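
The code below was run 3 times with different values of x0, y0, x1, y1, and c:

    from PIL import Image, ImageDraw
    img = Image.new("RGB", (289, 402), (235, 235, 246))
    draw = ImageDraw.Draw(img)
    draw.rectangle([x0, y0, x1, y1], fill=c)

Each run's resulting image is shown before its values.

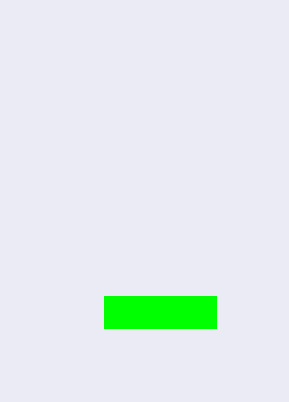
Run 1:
x0 = 104, y0 = 296, x1 = 216, y1 = 328, c = 'lime'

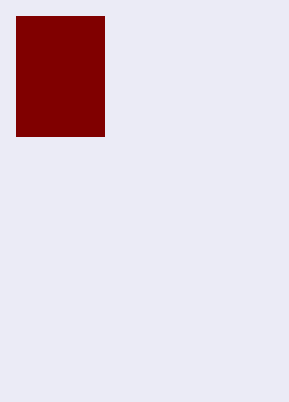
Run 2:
x0 = 16, y0 = 16, x1 = 104, y1 = 136, c = 'maroon'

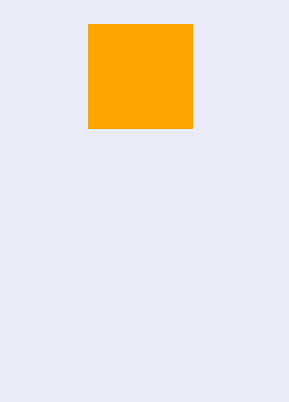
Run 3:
x0 = 88, y0 = 24, x1 = 192, y1 = 128, c = 'orange'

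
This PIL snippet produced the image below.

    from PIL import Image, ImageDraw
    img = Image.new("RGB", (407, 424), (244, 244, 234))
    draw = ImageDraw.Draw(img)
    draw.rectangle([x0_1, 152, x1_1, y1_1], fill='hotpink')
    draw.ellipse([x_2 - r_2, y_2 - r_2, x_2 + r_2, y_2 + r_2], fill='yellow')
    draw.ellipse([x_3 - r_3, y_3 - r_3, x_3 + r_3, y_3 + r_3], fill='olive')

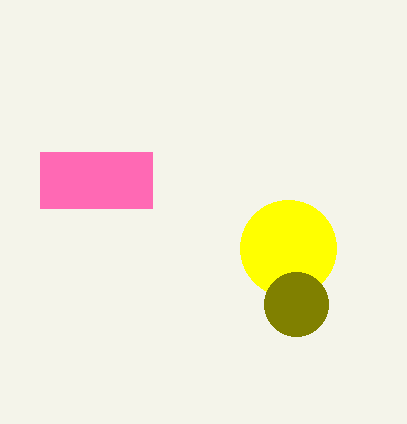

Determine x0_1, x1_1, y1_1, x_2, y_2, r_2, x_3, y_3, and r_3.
x0_1 = 40; x1_1 = 152; y1_1 = 208; x_2 = 288; y_2 = 248; r_2 = 48; x_3 = 296; y_3 = 304; r_3 = 32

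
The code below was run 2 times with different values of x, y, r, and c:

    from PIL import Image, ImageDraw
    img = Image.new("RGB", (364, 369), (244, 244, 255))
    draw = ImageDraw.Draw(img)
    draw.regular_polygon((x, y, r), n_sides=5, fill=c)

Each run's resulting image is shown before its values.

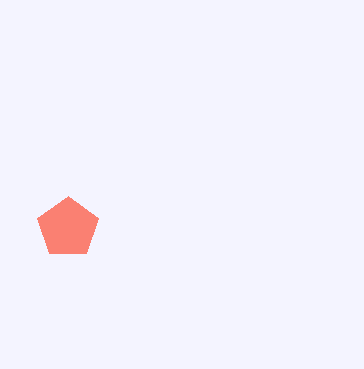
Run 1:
x = 68
y = 228
r = 32
c = 'salmon'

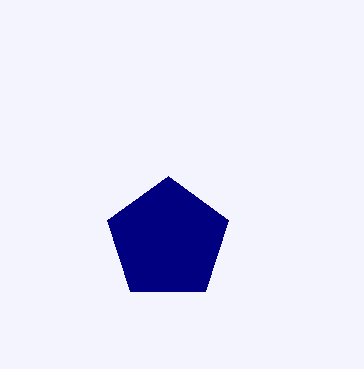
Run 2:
x = 168; y = 240; r = 64; c = 'navy'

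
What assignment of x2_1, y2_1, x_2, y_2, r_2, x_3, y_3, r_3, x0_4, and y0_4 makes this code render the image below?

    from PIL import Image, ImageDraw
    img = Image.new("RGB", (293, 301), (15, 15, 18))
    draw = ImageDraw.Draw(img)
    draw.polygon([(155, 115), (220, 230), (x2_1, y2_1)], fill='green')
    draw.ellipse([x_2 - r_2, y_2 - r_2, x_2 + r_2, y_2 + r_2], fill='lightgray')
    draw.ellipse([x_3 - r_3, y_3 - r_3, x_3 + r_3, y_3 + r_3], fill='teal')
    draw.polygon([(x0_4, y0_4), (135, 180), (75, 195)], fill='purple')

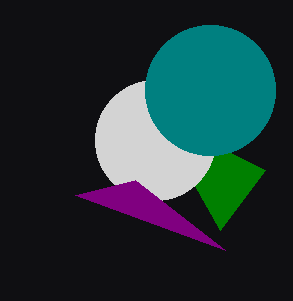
x2_1 = 265
y2_1 = 170
x_2 = 155
y_2 = 140
r_2 = 60
x_3 = 210
y_3 = 90
r_3 = 65
x0_4 = 225
y0_4 = 250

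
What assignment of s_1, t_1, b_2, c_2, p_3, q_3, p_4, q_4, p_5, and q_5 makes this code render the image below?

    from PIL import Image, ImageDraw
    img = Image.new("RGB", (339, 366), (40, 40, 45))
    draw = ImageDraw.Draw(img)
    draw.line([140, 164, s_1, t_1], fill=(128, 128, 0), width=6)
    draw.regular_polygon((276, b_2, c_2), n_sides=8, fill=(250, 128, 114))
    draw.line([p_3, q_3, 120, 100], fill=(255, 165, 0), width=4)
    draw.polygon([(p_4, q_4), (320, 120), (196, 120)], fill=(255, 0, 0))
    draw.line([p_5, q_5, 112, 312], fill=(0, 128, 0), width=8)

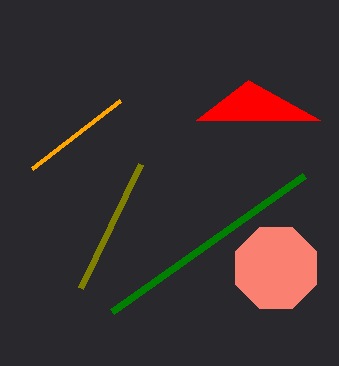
s_1 = 80; t_1 = 288; b_2 = 268; c_2 = 44; p_3 = 32; q_3 = 168; p_4 = 248; q_4 = 80; p_5 = 304; q_5 = 176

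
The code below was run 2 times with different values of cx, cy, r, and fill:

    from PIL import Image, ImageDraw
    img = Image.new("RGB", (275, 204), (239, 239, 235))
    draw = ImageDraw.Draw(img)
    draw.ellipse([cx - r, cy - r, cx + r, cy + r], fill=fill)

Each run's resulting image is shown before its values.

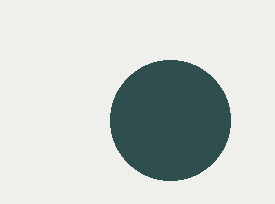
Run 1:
cx = 170
cy = 120
r = 60
fill = 'darkslategray'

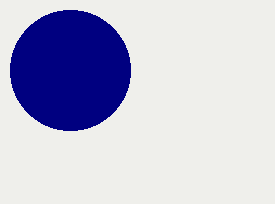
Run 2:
cx = 70; cy = 70; r = 60; fill = 'navy'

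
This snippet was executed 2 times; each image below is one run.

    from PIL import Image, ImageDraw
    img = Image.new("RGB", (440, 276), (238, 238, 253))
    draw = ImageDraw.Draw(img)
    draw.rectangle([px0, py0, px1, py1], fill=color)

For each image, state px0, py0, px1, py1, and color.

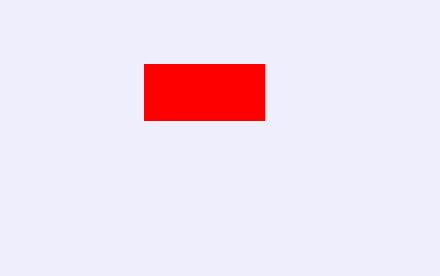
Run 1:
px0 = 144, py0 = 64, px1 = 264, py1 = 120, color = 'red'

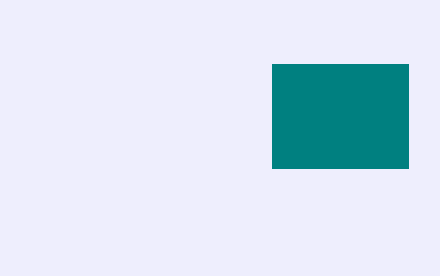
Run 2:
px0 = 272
py0 = 64
px1 = 408
py1 = 168
color = 'teal'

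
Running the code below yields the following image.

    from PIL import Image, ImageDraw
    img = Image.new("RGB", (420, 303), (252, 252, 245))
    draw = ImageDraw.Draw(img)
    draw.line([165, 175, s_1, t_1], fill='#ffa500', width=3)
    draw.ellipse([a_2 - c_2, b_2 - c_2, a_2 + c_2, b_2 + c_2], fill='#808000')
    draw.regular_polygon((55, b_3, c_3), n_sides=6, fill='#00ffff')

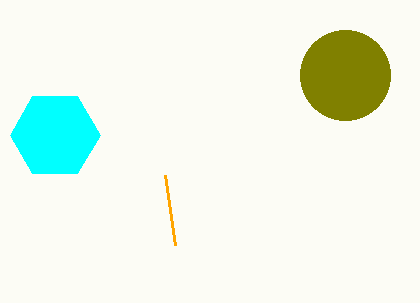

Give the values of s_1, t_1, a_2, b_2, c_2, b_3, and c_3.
s_1 = 175; t_1 = 245; a_2 = 345; b_2 = 75; c_2 = 45; b_3 = 135; c_3 = 45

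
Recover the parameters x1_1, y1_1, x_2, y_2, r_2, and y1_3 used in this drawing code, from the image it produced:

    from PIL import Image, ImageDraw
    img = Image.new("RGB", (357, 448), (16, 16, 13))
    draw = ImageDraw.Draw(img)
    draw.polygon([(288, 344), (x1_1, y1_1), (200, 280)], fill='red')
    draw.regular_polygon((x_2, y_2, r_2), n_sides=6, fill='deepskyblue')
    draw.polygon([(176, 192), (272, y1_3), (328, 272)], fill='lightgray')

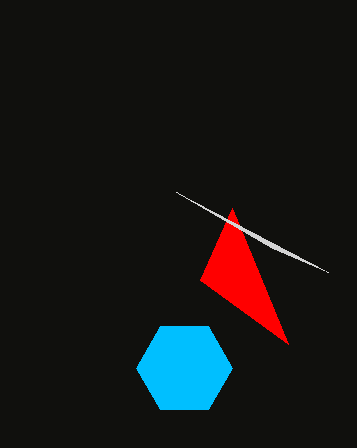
x1_1 = 232, y1_1 = 208, x_2 = 184, y_2 = 368, r_2 = 48, y1_3 = 248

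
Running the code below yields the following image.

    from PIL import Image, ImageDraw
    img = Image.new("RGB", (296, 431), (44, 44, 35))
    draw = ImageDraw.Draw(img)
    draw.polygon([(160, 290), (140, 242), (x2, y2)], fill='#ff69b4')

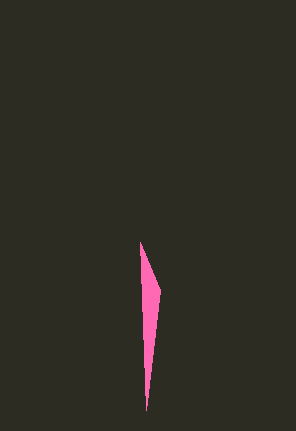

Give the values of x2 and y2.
x2 = 146
y2 = 410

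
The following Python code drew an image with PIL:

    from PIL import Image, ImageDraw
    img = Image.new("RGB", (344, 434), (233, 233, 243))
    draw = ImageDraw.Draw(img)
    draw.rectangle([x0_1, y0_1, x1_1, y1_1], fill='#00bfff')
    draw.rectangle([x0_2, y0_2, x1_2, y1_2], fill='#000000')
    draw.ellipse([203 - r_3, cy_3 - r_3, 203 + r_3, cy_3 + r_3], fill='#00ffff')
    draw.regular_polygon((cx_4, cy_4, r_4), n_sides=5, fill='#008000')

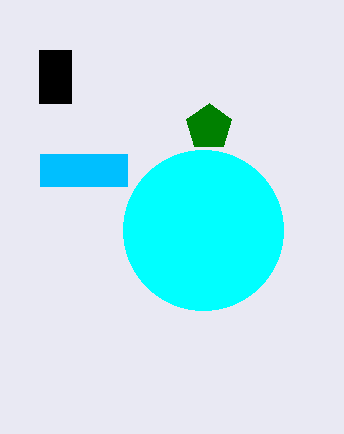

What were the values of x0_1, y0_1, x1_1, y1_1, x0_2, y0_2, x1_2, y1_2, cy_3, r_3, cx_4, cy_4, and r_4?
x0_1 = 40
y0_1 = 154
x1_1 = 127
y1_1 = 186
x0_2 = 39
y0_2 = 50
x1_2 = 71
y1_2 = 103
cy_3 = 230
r_3 = 80
cx_4 = 209
cy_4 = 127
r_4 = 24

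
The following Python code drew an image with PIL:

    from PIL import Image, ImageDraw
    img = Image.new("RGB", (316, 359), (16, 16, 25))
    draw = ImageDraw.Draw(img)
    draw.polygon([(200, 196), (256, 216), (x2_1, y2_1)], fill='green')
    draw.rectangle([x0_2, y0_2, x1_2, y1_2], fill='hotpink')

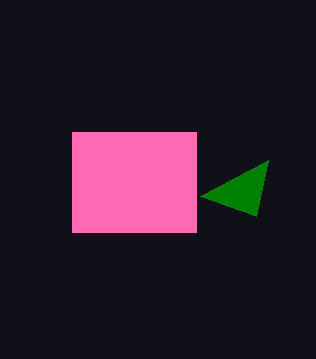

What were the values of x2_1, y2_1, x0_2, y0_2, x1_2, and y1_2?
x2_1 = 268
y2_1 = 160
x0_2 = 72
y0_2 = 132
x1_2 = 196
y1_2 = 232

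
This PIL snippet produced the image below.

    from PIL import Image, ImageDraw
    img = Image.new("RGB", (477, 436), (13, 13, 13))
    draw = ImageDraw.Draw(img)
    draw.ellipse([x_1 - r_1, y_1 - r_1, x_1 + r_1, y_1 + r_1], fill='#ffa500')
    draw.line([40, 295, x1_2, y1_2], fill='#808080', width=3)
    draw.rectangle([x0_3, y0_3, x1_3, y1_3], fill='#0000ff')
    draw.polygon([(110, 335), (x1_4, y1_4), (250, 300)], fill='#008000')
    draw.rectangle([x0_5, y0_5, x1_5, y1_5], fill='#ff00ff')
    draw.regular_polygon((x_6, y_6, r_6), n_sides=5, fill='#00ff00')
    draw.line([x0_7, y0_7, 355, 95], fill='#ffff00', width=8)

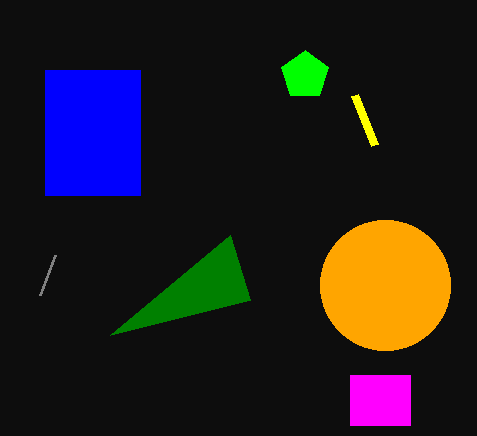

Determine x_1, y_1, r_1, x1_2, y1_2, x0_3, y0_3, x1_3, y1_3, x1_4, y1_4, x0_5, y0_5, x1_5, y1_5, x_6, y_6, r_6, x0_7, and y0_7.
x_1 = 385
y_1 = 285
r_1 = 65
x1_2 = 55
y1_2 = 255
x0_3 = 45
y0_3 = 70
x1_3 = 140
y1_3 = 195
x1_4 = 230
y1_4 = 235
x0_5 = 350
y0_5 = 375
x1_5 = 410
y1_5 = 425
x_6 = 305
y_6 = 75
r_6 = 25
x0_7 = 375
y0_7 = 145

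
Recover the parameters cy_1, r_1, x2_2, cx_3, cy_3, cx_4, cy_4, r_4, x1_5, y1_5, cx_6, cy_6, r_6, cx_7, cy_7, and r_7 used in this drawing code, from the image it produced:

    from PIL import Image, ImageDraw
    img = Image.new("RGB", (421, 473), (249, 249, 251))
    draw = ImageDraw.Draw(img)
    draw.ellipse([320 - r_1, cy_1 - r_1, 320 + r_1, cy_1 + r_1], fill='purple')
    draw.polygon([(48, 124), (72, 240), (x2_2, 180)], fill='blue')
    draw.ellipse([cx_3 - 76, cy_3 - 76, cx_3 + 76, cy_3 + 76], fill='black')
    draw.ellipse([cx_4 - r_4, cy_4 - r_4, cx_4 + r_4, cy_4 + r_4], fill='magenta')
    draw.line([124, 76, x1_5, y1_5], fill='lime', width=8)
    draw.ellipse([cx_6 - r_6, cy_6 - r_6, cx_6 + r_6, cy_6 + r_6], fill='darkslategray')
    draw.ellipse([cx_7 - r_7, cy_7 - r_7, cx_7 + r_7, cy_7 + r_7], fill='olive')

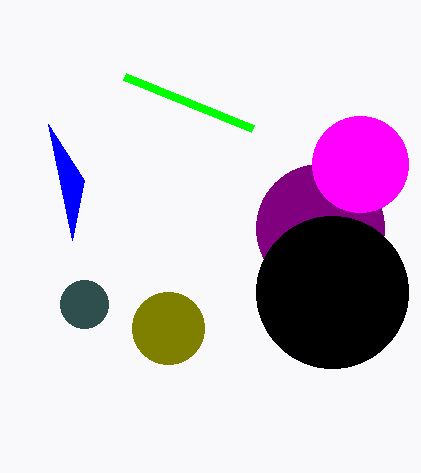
cy_1 = 228, r_1 = 64, x2_2 = 84, cx_3 = 332, cy_3 = 292, cx_4 = 360, cy_4 = 164, r_4 = 48, x1_5 = 252, y1_5 = 128, cx_6 = 84, cy_6 = 304, r_6 = 24, cx_7 = 168, cy_7 = 328, r_7 = 36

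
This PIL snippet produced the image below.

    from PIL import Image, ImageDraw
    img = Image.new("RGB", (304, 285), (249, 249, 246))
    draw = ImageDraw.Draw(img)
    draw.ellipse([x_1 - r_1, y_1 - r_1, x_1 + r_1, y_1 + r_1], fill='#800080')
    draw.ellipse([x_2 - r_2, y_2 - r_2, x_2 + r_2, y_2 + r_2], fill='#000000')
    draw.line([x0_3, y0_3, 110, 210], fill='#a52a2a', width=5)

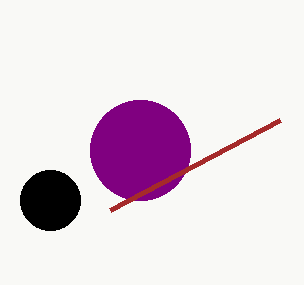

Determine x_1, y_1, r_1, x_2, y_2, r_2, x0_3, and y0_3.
x_1 = 140
y_1 = 150
r_1 = 50
x_2 = 50
y_2 = 200
r_2 = 30
x0_3 = 280
y0_3 = 120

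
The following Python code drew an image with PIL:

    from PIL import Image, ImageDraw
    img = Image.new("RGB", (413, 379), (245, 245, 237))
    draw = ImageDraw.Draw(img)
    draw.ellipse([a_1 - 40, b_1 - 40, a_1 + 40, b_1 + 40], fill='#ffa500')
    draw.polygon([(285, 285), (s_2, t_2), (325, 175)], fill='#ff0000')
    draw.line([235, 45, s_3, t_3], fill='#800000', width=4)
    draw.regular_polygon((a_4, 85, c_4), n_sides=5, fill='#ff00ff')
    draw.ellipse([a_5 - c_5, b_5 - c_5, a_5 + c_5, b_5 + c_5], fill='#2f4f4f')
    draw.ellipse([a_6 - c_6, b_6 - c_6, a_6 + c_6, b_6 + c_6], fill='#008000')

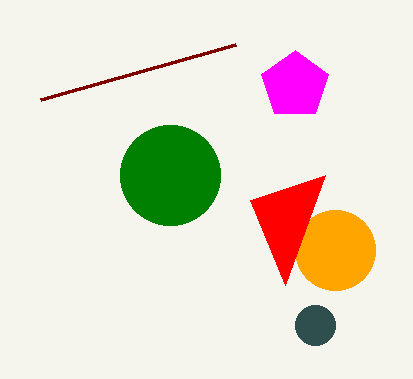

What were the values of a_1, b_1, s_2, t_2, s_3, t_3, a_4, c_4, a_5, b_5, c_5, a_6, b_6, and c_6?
a_1 = 335, b_1 = 250, s_2 = 250, t_2 = 200, s_3 = 40, t_3 = 100, a_4 = 295, c_4 = 35, a_5 = 315, b_5 = 325, c_5 = 20, a_6 = 170, b_6 = 175, c_6 = 50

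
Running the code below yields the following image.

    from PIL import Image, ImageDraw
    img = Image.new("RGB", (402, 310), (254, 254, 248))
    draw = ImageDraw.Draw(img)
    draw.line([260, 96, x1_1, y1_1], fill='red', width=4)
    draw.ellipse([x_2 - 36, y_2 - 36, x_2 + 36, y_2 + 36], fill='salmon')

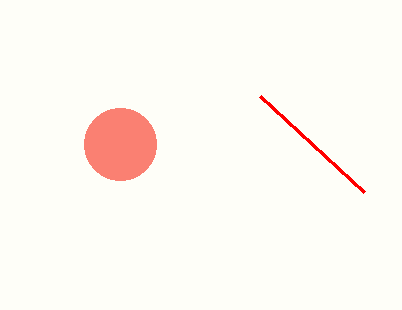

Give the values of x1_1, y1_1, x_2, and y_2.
x1_1 = 364
y1_1 = 192
x_2 = 120
y_2 = 144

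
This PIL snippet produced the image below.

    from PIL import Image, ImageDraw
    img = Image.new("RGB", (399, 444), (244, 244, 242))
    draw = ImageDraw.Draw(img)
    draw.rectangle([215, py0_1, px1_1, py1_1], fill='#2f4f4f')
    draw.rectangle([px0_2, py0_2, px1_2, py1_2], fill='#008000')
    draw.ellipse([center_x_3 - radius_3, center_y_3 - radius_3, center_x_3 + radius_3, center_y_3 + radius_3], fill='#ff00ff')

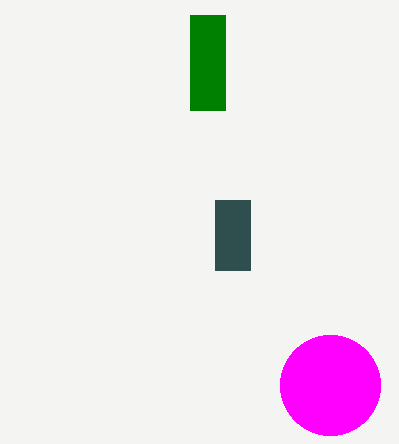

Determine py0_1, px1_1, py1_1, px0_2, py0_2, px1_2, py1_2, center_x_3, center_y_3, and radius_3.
py0_1 = 200; px1_1 = 250; py1_1 = 270; px0_2 = 190; py0_2 = 15; px1_2 = 225; py1_2 = 110; center_x_3 = 330; center_y_3 = 385; radius_3 = 50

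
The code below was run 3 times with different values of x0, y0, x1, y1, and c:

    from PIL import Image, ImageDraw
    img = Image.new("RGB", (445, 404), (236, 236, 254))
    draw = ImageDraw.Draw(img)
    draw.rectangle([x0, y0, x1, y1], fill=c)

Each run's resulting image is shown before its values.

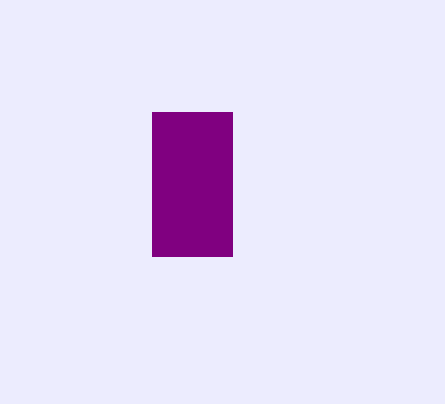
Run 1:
x0 = 152; y0 = 112; x1 = 232; y1 = 256; c = 'purple'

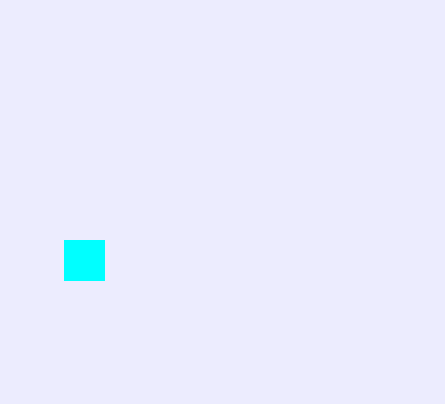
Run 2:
x0 = 64
y0 = 240
x1 = 104
y1 = 280
c = 'cyan'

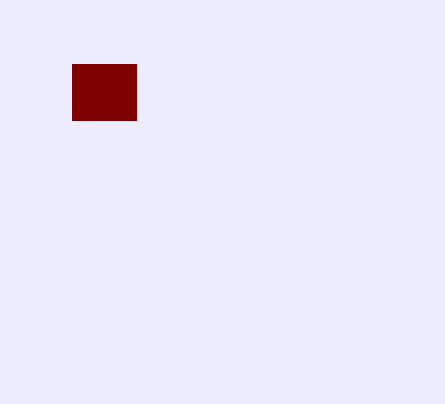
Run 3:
x0 = 72; y0 = 64; x1 = 136; y1 = 120; c = 'maroon'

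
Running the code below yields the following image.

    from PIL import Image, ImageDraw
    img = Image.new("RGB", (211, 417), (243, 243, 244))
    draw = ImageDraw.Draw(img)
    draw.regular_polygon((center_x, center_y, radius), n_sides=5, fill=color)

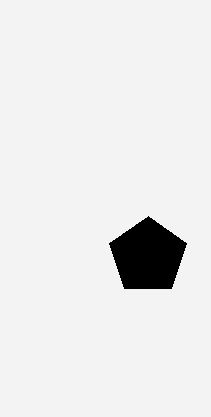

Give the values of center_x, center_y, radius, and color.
center_x = 148, center_y = 256, radius = 40, color = 'black'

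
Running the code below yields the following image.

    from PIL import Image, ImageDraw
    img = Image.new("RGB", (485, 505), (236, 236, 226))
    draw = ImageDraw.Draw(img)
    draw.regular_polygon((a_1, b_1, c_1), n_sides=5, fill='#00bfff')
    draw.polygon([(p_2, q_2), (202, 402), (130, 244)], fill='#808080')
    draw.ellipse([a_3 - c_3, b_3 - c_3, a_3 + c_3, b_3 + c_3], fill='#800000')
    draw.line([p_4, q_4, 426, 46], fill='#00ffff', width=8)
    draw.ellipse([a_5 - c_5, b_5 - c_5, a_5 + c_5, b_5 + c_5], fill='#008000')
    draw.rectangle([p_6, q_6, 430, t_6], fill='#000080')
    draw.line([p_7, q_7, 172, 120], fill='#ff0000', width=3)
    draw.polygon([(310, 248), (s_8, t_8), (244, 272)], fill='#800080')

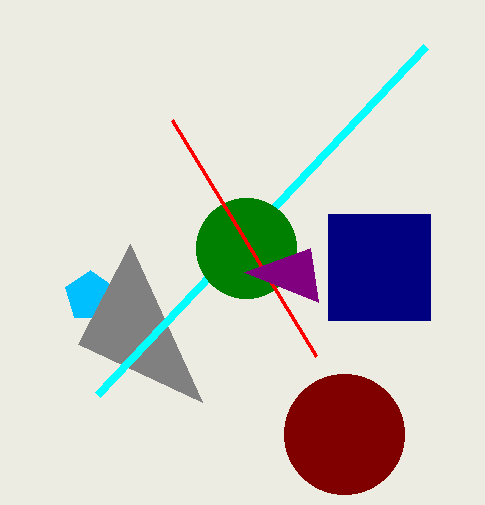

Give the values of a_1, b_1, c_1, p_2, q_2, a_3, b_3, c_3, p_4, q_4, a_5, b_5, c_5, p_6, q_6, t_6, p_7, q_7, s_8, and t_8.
a_1 = 90; b_1 = 296; c_1 = 26; p_2 = 78; q_2 = 344; a_3 = 344; b_3 = 434; c_3 = 60; p_4 = 98; q_4 = 394; a_5 = 246; b_5 = 248; c_5 = 50; p_6 = 328; q_6 = 214; t_6 = 320; p_7 = 316; q_7 = 356; s_8 = 318; t_8 = 302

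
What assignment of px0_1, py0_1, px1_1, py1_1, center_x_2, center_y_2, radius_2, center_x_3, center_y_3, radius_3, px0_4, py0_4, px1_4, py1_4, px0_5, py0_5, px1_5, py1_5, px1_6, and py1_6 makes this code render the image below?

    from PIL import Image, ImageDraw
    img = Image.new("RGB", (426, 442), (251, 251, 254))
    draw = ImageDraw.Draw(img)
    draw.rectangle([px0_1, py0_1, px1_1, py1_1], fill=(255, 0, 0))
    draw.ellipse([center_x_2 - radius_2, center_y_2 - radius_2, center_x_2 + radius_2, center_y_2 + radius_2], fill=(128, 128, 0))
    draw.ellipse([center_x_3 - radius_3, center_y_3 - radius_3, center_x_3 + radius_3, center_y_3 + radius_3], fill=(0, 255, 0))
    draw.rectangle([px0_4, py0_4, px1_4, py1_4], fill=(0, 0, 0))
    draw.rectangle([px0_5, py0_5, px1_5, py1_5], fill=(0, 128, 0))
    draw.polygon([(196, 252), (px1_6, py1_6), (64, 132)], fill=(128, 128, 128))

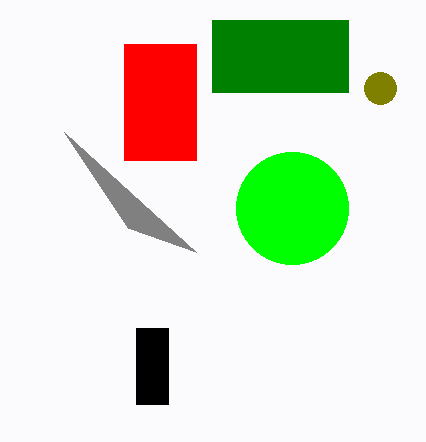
px0_1 = 124; py0_1 = 44; px1_1 = 196; py1_1 = 160; center_x_2 = 380; center_y_2 = 88; radius_2 = 16; center_x_3 = 292; center_y_3 = 208; radius_3 = 56; px0_4 = 136; py0_4 = 328; px1_4 = 168; py1_4 = 404; px0_5 = 212; py0_5 = 20; px1_5 = 348; py1_5 = 92; px1_6 = 128; py1_6 = 228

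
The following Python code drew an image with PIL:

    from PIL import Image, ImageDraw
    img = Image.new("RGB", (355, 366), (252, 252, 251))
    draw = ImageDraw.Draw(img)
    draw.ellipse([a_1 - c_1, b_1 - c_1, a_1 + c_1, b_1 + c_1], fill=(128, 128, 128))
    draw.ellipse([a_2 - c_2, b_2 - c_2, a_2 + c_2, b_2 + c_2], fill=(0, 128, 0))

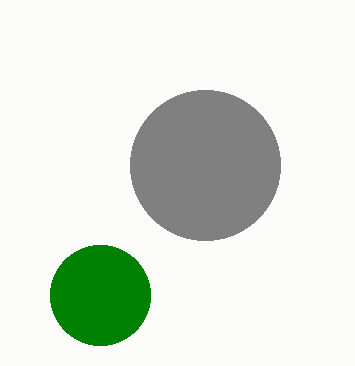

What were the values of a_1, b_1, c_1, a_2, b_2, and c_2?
a_1 = 205
b_1 = 165
c_1 = 75
a_2 = 100
b_2 = 295
c_2 = 50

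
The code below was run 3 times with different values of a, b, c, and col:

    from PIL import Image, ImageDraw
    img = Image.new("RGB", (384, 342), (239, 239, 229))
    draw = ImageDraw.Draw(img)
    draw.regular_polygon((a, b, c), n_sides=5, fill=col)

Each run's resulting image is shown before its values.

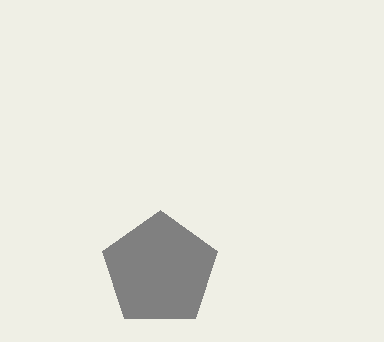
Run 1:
a = 160; b = 270; c = 60; col = 'gray'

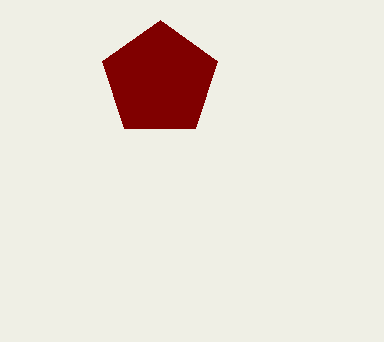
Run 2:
a = 160; b = 80; c = 60; col = 'maroon'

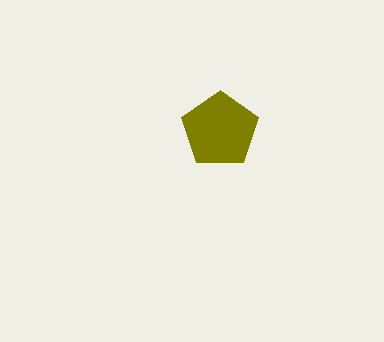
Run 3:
a = 220
b = 130
c = 40
col = 'olive'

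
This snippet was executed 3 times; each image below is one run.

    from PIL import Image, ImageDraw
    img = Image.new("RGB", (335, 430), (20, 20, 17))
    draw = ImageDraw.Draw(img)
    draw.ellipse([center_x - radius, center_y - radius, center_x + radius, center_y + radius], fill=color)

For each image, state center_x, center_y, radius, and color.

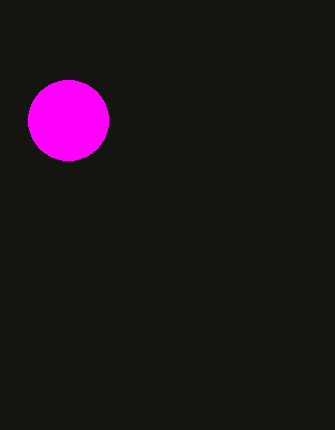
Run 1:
center_x = 68
center_y = 120
radius = 40
color = 'magenta'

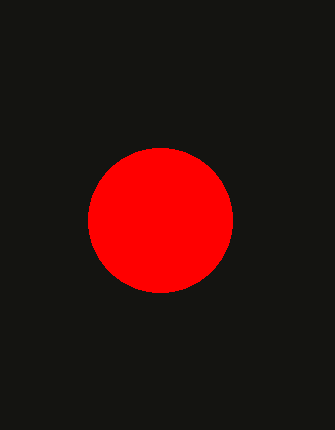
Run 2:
center_x = 160
center_y = 220
radius = 72
color = 'red'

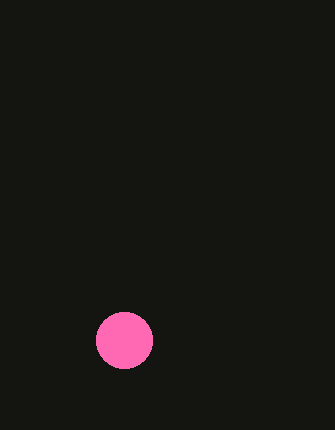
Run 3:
center_x = 124; center_y = 340; radius = 28; color = 'hotpink'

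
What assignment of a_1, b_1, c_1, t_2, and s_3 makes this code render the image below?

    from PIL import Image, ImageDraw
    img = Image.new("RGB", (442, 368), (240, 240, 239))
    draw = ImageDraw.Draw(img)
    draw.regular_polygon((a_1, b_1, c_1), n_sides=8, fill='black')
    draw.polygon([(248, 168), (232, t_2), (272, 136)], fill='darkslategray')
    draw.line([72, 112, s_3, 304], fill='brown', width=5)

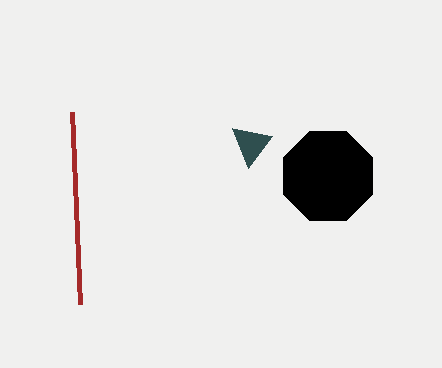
a_1 = 328
b_1 = 176
c_1 = 48
t_2 = 128
s_3 = 80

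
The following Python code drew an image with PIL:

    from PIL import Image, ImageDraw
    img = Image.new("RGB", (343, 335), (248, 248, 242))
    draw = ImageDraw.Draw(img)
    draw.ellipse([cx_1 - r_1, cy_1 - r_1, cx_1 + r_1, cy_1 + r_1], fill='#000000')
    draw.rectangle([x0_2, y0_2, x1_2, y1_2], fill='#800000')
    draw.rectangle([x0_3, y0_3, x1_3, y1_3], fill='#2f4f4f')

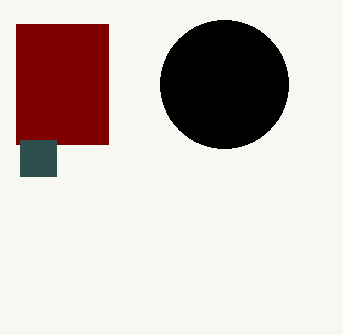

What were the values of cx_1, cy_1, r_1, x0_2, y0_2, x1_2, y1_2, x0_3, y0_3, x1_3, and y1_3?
cx_1 = 224, cy_1 = 84, r_1 = 64, x0_2 = 16, y0_2 = 24, x1_2 = 108, y1_2 = 144, x0_3 = 20, y0_3 = 140, x1_3 = 56, y1_3 = 176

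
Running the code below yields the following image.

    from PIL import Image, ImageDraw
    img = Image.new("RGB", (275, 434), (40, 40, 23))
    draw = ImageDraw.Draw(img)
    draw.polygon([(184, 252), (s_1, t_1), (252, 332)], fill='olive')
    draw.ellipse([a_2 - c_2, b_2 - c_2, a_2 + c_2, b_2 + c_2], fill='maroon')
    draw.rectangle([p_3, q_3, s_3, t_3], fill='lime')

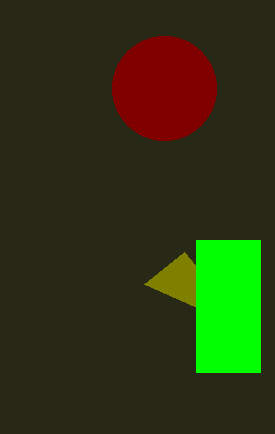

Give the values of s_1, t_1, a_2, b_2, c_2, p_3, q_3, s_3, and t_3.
s_1 = 144
t_1 = 284
a_2 = 164
b_2 = 88
c_2 = 52
p_3 = 196
q_3 = 240
s_3 = 260
t_3 = 372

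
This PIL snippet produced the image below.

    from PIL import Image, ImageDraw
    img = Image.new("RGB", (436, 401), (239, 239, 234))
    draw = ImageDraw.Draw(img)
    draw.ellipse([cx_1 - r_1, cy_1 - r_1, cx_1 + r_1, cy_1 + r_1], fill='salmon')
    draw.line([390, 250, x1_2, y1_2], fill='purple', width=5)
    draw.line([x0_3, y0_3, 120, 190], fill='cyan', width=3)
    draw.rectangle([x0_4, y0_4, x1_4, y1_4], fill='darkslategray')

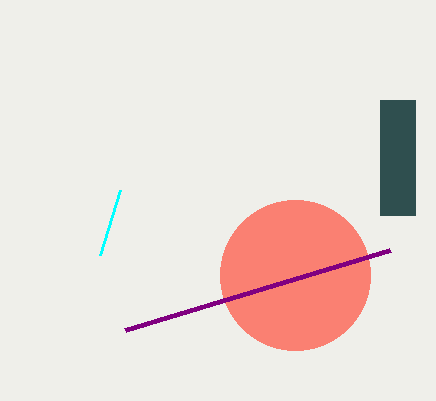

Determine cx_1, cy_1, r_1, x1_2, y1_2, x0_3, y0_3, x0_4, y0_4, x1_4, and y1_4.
cx_1 = 295, cy_1 = 275, r_1 = 75, x1_2 = 125, y1_2 = 330, x0_3 = 100, y0_3 = 255, x0_4 = 380, y0_4 = 100, x1_4 = 415, y1_4 = 215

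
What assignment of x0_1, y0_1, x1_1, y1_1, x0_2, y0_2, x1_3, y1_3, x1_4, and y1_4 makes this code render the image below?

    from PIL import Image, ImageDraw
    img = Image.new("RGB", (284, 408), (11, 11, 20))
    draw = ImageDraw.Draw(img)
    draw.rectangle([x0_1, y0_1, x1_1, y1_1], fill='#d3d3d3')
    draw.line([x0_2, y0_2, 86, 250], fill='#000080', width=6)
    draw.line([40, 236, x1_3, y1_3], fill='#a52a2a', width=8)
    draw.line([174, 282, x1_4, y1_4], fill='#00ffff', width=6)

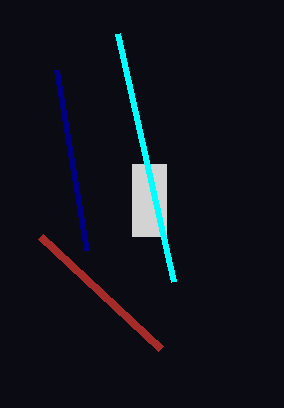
x0_1 = 132, y0_1 = 164, x1_1 = 166, y1_1 = 236, x0_2 = 56, y0_2 = 70, x1_3 = 160, y1_3 = 348, x1_4 = 118, y1_4 = 34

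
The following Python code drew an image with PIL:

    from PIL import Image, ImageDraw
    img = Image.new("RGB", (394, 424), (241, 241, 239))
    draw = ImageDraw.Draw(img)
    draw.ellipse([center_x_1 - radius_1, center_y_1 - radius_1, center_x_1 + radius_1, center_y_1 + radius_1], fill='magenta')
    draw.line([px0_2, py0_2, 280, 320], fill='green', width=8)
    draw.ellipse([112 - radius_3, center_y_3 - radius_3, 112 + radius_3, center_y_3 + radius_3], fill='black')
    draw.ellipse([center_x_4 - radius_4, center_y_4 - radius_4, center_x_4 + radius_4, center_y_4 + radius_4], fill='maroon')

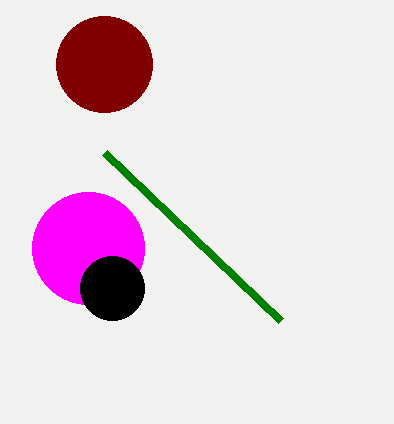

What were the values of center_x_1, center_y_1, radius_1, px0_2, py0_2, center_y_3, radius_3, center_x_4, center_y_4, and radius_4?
center_x_1 = 88
center_y_1 = 248
radius_1 = 56
px0_2 = 104
py0_2 = 152
center_y_3 = 288
radius_3 = 32
center_x_4 = 104
center_y_4 = 64
radius_4 = 48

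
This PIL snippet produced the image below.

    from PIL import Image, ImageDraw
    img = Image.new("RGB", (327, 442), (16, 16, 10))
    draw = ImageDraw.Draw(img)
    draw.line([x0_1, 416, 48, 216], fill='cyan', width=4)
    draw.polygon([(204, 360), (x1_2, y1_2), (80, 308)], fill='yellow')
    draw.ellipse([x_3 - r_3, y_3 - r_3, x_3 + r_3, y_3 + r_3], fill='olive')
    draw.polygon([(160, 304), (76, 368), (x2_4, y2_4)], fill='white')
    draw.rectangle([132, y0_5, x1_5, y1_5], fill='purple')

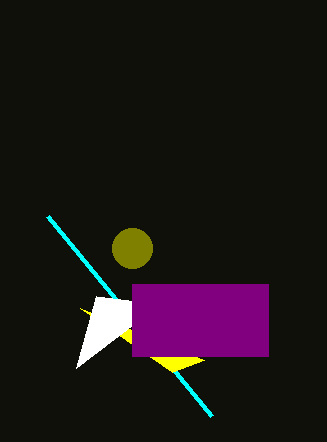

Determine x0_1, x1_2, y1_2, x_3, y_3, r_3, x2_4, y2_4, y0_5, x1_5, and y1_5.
x0_1 = 212, x1_2 = 172, y1_2 = 372, x_3 = 132, y_3 = 248, r_3 = 20, x2_4 = 96, y2_4 = 296, y0_5 = 284, x1_5 = 268, y1_5 = 356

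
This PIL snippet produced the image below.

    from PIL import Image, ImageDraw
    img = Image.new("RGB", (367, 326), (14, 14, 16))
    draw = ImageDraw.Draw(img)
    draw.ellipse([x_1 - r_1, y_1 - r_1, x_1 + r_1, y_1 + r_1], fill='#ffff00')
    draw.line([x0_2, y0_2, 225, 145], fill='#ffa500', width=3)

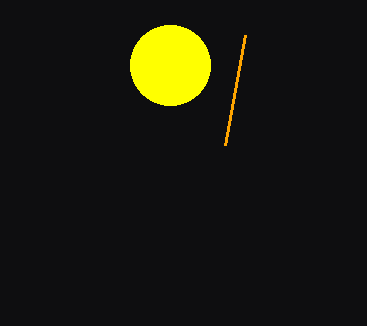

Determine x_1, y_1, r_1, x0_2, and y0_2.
x_1 = 170
y_1 = 65
r_1 = 40
x0_2 = 245
y0_2 = 35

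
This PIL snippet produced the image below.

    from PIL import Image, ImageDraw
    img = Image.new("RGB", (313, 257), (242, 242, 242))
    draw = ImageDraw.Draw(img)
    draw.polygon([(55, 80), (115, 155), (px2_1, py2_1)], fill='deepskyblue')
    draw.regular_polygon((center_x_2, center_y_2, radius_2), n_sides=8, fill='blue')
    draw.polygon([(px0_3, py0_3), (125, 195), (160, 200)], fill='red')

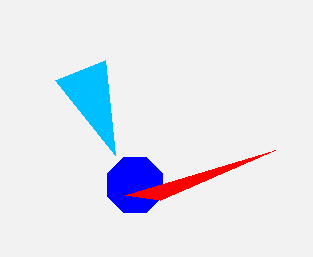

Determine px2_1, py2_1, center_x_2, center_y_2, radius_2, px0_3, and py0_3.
px2_1 = 105; py2_1 = 60; center_x_2 = 135; center_y_2 = 185; radius_2 = 30; px0_3 = 275; py0_3 = 150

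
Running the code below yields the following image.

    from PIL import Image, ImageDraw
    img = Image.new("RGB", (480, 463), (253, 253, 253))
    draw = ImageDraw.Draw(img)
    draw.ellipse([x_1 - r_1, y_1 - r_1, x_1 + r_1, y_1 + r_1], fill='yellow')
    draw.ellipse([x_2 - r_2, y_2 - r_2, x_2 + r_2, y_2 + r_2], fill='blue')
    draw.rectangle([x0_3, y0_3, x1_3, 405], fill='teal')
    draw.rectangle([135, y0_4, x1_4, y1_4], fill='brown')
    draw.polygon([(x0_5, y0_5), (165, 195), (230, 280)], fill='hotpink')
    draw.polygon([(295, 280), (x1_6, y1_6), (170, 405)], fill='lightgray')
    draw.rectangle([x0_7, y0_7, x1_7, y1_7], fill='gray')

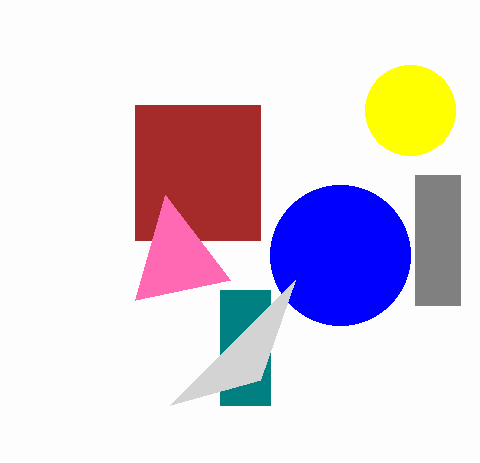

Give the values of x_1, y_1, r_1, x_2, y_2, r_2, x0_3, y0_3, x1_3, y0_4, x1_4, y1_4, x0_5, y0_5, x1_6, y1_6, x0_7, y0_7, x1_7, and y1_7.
x_1 = 410; y_1 = 110; r_1 = 45; x_2 = 340; y_2 = 255; r_2 = 70; x0_3 = 220; y0_3 = 290; x1_3 = 270; y0_4 = 105; x1_4 = 260; y1_4 = 240; x0_5 = 135; y0_5 = 300; x1_6 = 260; y1_6 = 380; x0_7 = 415; y0_7 = 175; x1_7 = 460; y1_7 = 305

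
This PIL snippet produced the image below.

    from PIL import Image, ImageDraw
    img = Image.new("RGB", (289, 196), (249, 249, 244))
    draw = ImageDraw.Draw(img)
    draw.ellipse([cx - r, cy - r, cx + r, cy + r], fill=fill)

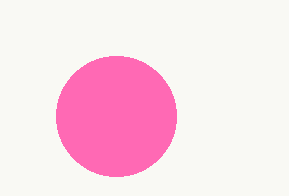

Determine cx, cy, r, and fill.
cx = 116, cy = 116, r = 60, fill = 'hotpink'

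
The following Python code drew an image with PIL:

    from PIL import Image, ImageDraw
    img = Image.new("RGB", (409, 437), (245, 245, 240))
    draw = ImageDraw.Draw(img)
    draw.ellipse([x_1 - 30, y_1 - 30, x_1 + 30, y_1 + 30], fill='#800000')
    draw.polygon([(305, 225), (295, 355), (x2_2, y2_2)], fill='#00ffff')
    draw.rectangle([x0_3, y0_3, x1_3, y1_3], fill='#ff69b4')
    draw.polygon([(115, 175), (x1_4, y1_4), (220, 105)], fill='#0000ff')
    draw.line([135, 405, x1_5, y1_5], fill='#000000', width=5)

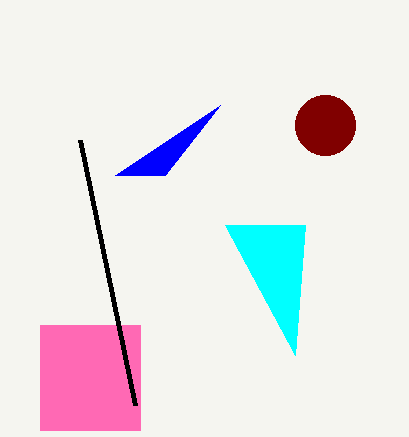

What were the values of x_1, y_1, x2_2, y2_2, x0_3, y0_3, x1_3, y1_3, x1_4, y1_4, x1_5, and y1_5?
x_1 = 325; y_1 = 125; x2_2 = 225; y2_2 = 225; x0_3 = 40; y0_3 = 325; x1_3 = 140; y1_3 = 430; x1_4 = 165; y1_4 = 175; x1_5 = 80; y1_5 = 140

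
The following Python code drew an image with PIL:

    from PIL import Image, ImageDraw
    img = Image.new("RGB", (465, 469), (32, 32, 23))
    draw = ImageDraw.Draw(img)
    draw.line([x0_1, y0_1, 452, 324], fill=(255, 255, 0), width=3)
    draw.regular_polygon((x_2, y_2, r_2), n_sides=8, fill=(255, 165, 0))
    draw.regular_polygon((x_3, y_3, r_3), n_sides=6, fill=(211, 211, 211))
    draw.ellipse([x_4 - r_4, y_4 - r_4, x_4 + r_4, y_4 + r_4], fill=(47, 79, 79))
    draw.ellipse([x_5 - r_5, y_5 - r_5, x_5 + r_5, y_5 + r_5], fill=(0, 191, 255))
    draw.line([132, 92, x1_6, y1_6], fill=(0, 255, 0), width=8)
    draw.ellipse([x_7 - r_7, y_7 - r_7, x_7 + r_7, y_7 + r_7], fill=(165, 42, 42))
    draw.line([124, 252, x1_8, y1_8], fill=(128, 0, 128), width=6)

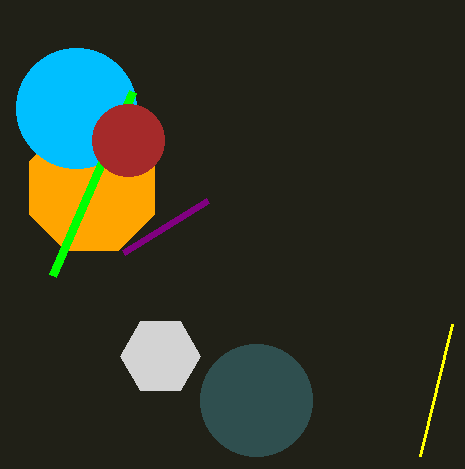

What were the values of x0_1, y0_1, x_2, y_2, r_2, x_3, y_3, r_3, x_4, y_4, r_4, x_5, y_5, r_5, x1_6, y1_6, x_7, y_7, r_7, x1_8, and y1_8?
x0_1 = 420
y0_1 = 456
x_2 = 92
y_2 = 188
r_2 = 68
x_3 = 160
y_3 = 356
r_3 = 40
x_4 = 256
y_4 = 400
r_4 = 56
x_5 = 76
y_5 = 108
r_5 = 60
x1_6 = 52
y1_6 = 276
x_7 = 128
y_7 = 140
r_7 = 36
x1_8 = 208
y1_8 = 200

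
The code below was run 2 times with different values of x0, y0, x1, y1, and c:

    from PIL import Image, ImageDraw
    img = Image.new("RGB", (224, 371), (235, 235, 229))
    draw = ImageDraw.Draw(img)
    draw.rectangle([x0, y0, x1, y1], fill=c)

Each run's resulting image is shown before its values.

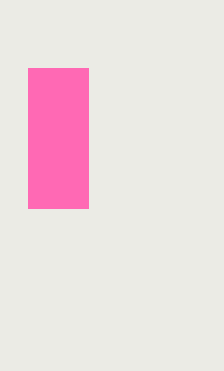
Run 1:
x0 = 28, y0 = 68, x1 = 88, y1 = 208, c = 'hotpink'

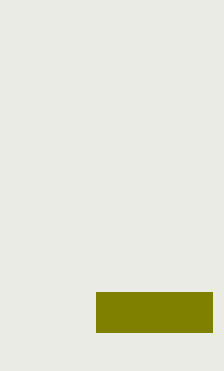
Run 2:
x0 = 96; y0 = 292; x1 = 212; y1 = 332; c = 'olive'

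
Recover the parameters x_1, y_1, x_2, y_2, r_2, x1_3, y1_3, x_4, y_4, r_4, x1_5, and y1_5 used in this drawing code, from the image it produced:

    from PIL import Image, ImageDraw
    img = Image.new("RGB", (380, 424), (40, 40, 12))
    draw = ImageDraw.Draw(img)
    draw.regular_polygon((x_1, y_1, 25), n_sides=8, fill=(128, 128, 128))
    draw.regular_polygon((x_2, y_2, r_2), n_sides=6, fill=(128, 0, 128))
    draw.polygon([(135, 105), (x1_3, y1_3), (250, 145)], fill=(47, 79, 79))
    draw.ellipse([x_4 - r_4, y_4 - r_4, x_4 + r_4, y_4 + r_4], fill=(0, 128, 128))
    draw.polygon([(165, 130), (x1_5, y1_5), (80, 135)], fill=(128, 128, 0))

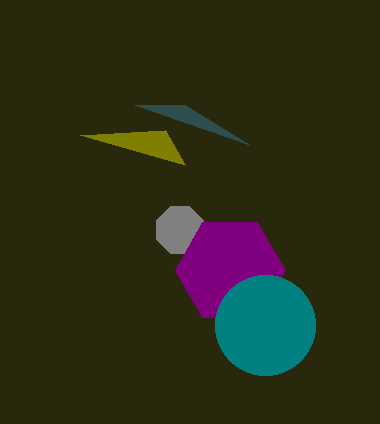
x_1 = 180; y_1 = 230; x_2 = 230; y_2 = 270; r_2 = 55; x1_3 = 185; y1_3 = 105; x_4 = 265; y_4 = 325; r_4 = 50; x1_5 = 185; y1_5 = 165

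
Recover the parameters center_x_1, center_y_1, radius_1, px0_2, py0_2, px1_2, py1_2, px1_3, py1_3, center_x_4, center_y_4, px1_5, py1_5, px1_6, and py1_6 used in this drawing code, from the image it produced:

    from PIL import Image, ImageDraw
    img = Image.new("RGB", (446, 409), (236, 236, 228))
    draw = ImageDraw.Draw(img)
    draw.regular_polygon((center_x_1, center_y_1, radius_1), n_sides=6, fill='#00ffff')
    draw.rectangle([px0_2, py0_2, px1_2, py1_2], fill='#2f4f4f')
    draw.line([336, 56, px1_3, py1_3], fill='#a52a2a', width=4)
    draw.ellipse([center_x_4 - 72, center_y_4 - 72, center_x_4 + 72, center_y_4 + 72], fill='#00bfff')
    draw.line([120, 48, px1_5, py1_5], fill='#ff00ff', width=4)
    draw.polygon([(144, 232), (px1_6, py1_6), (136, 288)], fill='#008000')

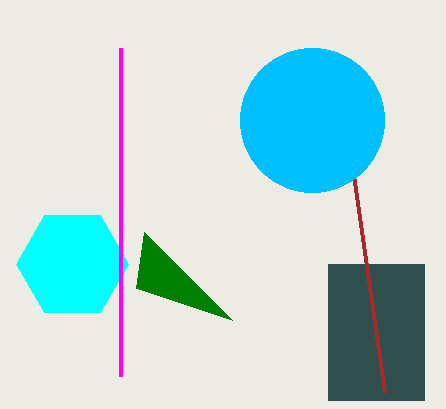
center_x_1 = 72
center_y_1 = 264
radius_1 = 56
px0_2 = 328
py0_2 = 264
px1_2 = 424
py1_2 = 400
px1_3 = 384
py1_3 = 392
center_x_4 = 312
center_y_4 = 120
px1_5 = 120
py1_5 = 376
px1_6 = 232
py1_6 = 320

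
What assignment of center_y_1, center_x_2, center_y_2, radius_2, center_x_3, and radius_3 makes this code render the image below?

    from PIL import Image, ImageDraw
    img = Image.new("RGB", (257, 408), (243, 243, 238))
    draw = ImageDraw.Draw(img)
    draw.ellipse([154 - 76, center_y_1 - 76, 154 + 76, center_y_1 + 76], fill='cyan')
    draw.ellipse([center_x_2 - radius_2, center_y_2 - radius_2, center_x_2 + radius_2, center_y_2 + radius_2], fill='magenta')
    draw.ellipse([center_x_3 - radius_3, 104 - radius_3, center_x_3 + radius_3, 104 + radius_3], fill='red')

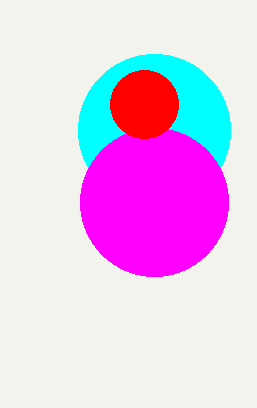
center_y_1 = 130
center_x_2 = 154
center_y_2 = 202
radius_2 = 74
center_x_3 = 144
radius_3 = 34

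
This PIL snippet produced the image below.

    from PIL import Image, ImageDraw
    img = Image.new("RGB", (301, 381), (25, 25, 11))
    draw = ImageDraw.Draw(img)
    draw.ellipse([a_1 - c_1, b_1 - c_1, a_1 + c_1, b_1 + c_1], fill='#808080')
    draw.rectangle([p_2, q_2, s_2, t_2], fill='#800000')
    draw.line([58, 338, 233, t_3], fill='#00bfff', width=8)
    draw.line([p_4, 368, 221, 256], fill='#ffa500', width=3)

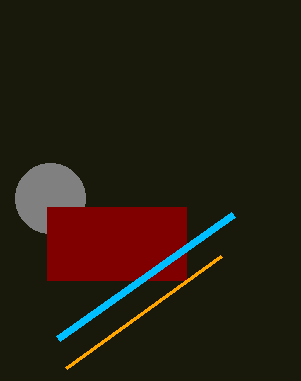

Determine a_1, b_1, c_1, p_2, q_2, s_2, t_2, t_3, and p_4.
a_1 = 50; b_1 = 198; c_1 = 35; p_2 = 47; q_2 = 207; s_2 = 186; t_2 = 280; t_3 = 214; p_4 = 66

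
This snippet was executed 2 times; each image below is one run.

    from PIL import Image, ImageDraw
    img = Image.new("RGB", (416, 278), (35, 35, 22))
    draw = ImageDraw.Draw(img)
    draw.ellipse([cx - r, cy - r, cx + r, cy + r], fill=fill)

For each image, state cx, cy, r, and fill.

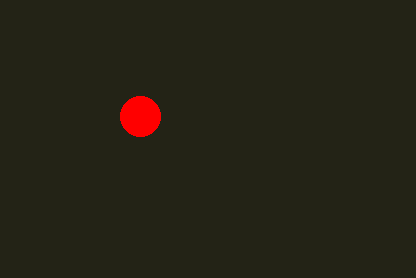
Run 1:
cx = 140, cy = 116, r = 20, fill = 'red'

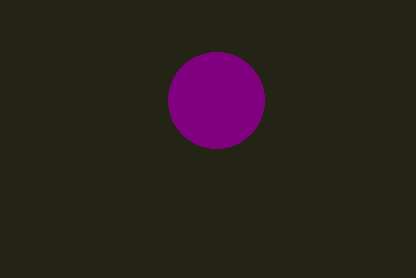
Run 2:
cx = 216, cy = 100, r = 48, fill = 'purple'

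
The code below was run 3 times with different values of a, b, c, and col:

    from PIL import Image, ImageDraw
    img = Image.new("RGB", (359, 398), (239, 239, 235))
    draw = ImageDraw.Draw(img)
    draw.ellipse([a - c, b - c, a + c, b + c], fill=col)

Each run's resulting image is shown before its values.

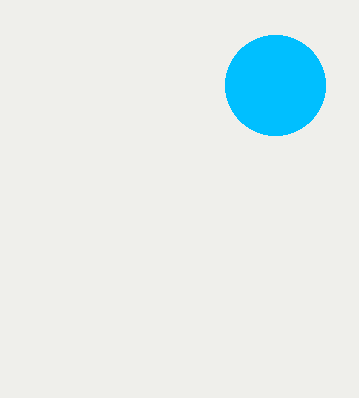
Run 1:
a = 275
b = 85
c = 50
col = 'deepskyblue'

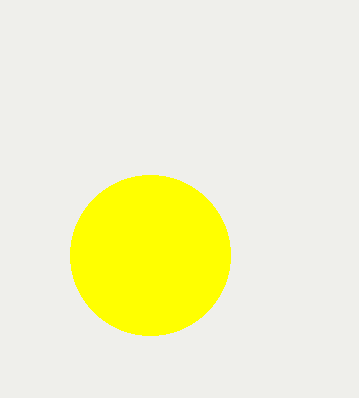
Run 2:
a = 150
b = 255
c = 80
col = 'yellow'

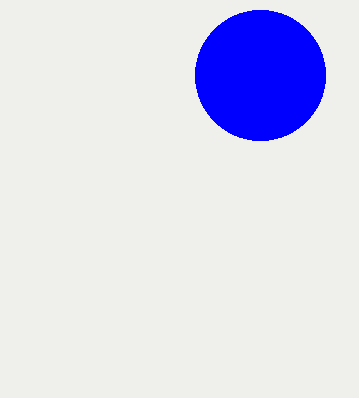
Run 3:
a = 260, b = 75, c = 65, col = 'blue'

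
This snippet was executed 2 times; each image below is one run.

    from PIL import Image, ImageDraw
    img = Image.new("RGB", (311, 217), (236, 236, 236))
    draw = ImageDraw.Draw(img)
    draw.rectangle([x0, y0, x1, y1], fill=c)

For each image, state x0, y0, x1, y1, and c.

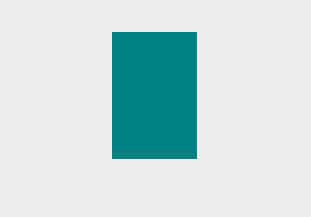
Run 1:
x0 = 112
y0 = 32
x1 = 196
y1 = 158
c = 'teal'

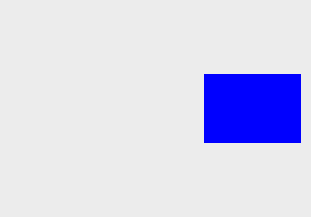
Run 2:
x0 = 204, y0 = 74, x1 = 300, y1 = 142, c = 'blue'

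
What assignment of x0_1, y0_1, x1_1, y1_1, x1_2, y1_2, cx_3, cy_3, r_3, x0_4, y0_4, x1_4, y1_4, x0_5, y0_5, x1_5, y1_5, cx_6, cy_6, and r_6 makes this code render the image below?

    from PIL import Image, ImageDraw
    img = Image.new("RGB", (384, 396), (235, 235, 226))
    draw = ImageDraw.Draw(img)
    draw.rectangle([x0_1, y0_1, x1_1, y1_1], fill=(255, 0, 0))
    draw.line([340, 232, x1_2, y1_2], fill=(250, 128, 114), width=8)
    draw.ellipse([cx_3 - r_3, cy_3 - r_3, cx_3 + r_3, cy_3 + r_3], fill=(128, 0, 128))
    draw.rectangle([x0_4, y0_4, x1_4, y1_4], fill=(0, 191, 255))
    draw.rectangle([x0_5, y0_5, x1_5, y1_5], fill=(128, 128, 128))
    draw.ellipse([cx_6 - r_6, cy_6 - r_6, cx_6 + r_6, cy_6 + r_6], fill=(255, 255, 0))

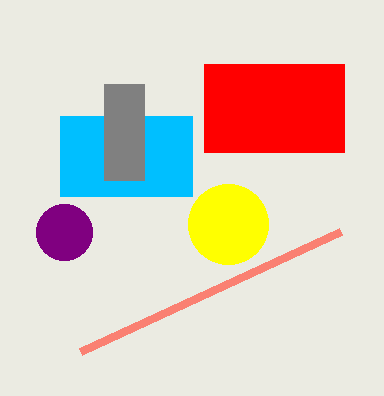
x0_1 = 204
y0_1 = 64
x1_1 = 344
y1_1 = 152
x1_2 = 80
y1_2 = 352
cx_3 = 64
cy_3 = 232
r_3 = 28
x0_4 = 60
y0_4 = 116
x1_4 = 192
y1_4 = 196
x0_5 = 104
y0_5 = 84
x1_5 = 144
y1_5 = 180
cx_6 = 228
cy_6 = 224
r_6 = 40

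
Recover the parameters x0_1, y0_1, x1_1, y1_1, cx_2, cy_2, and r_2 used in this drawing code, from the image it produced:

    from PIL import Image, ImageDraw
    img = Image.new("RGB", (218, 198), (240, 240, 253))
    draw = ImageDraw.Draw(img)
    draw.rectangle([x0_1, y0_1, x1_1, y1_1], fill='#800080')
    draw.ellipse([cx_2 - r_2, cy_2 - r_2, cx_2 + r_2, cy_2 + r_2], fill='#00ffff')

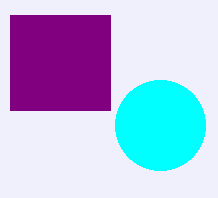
x0_1 = 10; y0_1 = 15; x1_1 = 110; y1_1 = 110; cx_2 = 160; cy_2 = 125; r_2 = 45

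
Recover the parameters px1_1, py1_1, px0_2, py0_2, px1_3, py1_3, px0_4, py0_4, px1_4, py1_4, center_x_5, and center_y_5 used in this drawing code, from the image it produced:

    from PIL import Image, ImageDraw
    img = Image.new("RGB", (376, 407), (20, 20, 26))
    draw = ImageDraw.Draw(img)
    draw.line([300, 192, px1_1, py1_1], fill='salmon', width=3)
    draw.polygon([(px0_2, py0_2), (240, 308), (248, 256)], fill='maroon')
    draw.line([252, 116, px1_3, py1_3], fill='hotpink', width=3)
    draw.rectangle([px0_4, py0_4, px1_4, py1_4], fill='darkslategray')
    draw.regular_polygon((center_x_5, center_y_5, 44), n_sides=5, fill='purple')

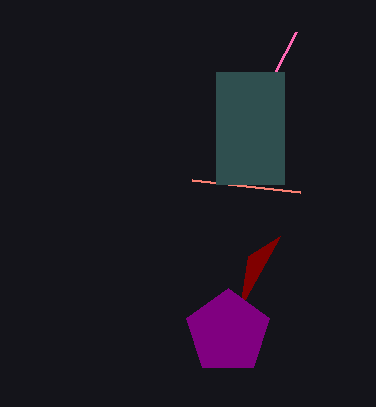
px1_1 = 192, py1_1 = 180, px0_2 = 280, py0_2 = 236, px1_3 = 296, py1_3 = 32, px0_4 = 216, py0_4 = 72, px1_4 = 284, py1_4 = 184, center_x_5 = 228, center_y_5 = 332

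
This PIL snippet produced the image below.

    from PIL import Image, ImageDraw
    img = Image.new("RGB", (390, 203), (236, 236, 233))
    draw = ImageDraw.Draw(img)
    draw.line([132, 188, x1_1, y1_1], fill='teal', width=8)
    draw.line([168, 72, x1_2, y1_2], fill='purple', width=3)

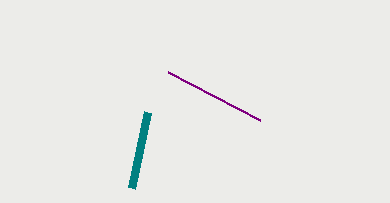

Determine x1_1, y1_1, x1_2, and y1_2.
x1_1 = 148
y1_1 = 112
x1_2 = 260
y1_2 = 120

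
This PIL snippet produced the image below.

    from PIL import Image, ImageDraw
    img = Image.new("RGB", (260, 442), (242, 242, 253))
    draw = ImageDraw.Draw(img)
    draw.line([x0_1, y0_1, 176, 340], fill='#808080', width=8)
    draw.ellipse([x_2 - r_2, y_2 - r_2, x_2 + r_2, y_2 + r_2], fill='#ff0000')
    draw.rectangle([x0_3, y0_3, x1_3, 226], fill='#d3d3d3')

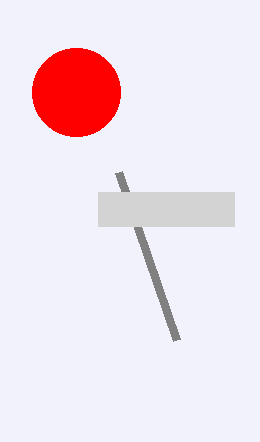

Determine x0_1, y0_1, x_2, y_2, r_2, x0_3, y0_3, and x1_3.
x0_1 = 118, y0_1 = 172, x_2 = 76, y_2 = 92, r_2 = 44, x0_3 = 98, y0_3 = 192, x1_3 = 234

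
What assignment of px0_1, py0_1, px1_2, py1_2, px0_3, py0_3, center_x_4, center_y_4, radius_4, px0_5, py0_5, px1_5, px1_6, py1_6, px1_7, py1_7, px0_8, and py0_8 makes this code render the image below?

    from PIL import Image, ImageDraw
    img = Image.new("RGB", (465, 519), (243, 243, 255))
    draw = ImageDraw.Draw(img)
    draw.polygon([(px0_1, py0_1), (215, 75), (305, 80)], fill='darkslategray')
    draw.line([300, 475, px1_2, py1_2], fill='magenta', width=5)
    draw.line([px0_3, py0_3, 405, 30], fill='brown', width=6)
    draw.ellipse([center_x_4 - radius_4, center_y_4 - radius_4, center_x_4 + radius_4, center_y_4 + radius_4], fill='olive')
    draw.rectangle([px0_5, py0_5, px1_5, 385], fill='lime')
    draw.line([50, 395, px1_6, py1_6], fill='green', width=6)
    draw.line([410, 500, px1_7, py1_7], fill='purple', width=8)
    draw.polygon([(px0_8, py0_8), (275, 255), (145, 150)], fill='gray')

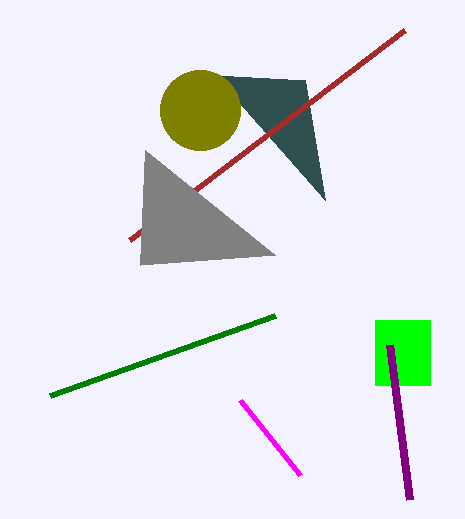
px0_1 = 325; py0_1 = 200; px1_2 = 240; py1_2 = 400; px0_3 = 130; py0_3 = 240; center_x_4 = 200; center_y_4 = 110; radius_4 = 40; px0_5 = 375; py0_5 = 320; px1_5 = 430; px1_6 = 275; py1_6 = 315; px1_7 = 390; py1_7 = 345; px0_8 = 140; py0_8 = 265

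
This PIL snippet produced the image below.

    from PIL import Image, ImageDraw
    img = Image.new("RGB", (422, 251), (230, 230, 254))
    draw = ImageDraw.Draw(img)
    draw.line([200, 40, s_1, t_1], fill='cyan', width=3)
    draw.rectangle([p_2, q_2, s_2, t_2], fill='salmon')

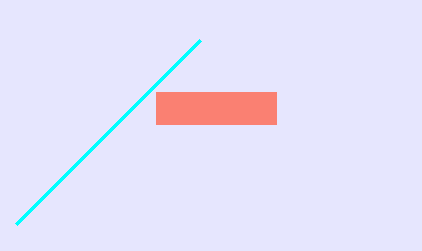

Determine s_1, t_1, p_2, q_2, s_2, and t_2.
s_1 = 16, t_1 = 224, p_2 = 156, q_2 = 92, s_2 = 276, t_2 = 124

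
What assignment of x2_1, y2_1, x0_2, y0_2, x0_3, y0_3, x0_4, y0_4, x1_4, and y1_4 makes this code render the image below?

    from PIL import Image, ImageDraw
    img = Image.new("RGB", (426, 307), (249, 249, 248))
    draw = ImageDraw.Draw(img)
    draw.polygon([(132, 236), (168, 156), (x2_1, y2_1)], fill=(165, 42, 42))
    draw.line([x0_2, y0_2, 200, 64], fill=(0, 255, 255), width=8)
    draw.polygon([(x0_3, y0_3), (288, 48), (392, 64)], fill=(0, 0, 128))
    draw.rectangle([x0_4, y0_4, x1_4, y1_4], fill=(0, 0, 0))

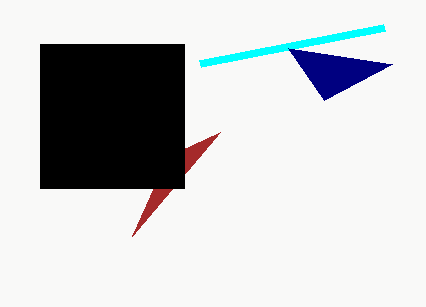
x2_1 = 220
y2_1 = 132
x0_2 = 384
y0_2 = 28
x0_3 = 324
y0_3 = 100
x0_4 = 40
y0_4 = 44
x1_4 = 184
y1_4 = 188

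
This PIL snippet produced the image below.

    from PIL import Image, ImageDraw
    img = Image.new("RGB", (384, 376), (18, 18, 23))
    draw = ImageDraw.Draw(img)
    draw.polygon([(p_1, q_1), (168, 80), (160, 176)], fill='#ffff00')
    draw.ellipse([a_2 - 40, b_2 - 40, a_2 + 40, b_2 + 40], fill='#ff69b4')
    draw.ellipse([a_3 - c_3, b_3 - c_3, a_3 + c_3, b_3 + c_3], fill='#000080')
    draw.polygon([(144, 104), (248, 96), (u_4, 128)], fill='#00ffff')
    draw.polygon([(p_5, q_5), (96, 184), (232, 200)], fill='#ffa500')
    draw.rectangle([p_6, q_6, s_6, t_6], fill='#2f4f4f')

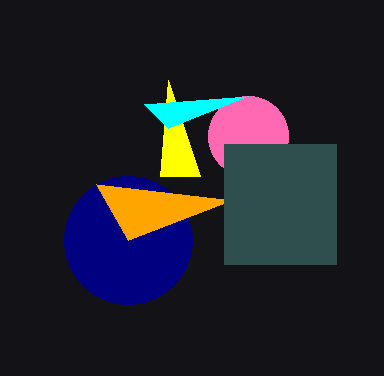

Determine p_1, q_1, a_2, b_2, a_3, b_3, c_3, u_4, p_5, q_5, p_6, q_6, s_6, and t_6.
p_1 = 200
q_1 = 176
a_2 = 248
b_2 = 136
a_3 = 128
b_3 = 240
c_3 = 64
u_4 = 168
p_5 = 128
q_5 = 240
p_6 = 224
q_6 = 144
s_6 = 336
t_6 = 264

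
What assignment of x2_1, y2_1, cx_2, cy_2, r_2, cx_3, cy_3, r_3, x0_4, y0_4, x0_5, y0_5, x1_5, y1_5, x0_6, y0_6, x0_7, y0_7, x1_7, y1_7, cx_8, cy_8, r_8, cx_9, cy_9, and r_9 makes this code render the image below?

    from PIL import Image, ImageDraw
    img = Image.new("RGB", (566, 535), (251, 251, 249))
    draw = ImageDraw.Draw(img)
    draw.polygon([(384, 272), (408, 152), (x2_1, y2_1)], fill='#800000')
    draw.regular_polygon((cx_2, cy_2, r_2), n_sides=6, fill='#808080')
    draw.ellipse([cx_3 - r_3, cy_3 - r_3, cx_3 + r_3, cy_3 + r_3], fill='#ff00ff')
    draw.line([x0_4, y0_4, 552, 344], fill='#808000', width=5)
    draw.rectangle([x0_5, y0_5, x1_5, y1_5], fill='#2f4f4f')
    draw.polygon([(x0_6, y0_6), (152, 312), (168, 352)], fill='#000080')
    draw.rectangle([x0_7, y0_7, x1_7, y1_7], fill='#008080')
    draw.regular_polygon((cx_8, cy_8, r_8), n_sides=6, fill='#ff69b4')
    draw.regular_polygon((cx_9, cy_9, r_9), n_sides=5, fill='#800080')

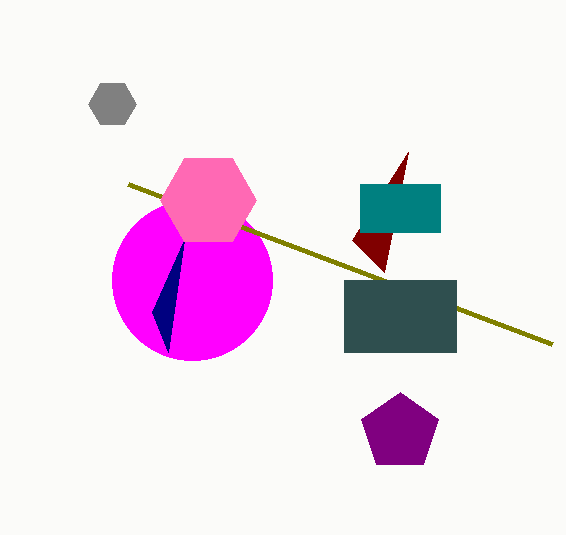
x2_1 = 352, y2_1 = 240, cx_2 = 112, cy_2 = 104, r_2 = 24, cx_3 = 192, cy_3 = 280, r_3 = 80, x0_4 = 128, y0_4 = 184, x0_5 = 344, y0_5 = 280, x1_5 = 456, y1_5 = 352, x0_6 = 184, y0_6 = 240, x0_7 = 360, y0_7 = 184, x1_7 = 440, y1_7 = 232, cx_8 = 208, cy_8 = 200, r_8 = 48, cx_9 = 400, cy_9 = 432, r_9 = 40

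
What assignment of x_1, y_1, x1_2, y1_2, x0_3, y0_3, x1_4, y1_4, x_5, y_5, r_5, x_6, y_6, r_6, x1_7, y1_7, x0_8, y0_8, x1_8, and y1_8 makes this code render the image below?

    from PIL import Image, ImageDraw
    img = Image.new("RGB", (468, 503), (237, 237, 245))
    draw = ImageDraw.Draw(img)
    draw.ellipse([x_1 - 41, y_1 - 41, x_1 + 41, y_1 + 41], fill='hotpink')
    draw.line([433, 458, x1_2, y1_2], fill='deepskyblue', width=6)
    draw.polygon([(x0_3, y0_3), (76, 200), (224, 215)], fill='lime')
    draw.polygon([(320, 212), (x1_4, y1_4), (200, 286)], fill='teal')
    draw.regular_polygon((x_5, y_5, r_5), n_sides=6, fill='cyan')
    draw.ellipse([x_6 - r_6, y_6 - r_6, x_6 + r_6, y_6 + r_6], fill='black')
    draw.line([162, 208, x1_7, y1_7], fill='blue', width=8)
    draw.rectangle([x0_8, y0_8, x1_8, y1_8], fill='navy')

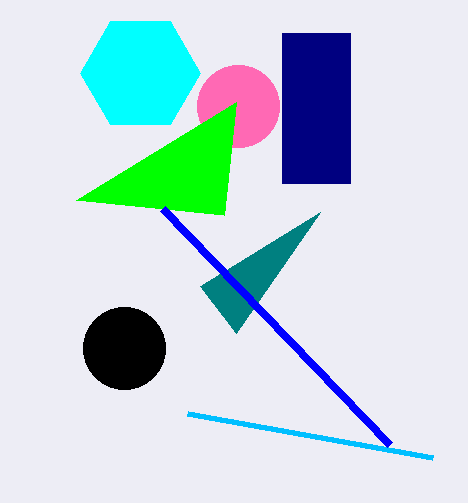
x_1 = 238
y_1 = 106
x1_2 = 188
y1_2 = 414
x0_3 = 236
y0_3 = 102
x1_4 = 236
y1_4 = 333
x_5 = 140
y_5 = 73
r_5 = 60
x_6 = 124
y_6 = 348
r_6 = 41
x1_7 = 389
y1_7 = 444
x0_8 = 282
y0_8 = 33
x1_8 = 350
y1_8 = 183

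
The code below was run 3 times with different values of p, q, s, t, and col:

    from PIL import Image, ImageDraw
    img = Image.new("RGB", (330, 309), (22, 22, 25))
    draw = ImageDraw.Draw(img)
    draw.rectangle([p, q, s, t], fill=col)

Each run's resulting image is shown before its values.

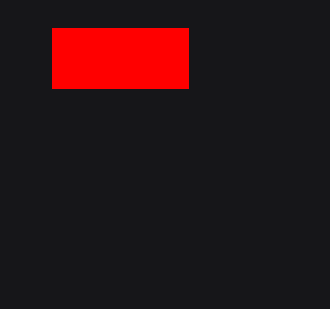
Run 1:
p = 52, q = 28, s = 188, t = 88, col = 'red'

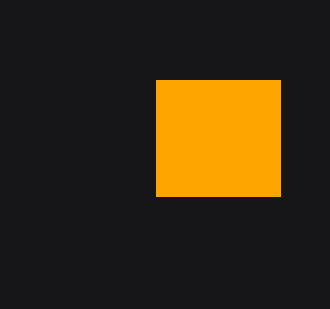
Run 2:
p = 156
q = 80
s = 280
t = 196
col = 'orange'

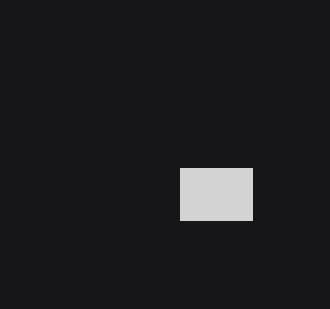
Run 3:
p = 180, q = 168, s = 252, t = 220, col = 'lightgray'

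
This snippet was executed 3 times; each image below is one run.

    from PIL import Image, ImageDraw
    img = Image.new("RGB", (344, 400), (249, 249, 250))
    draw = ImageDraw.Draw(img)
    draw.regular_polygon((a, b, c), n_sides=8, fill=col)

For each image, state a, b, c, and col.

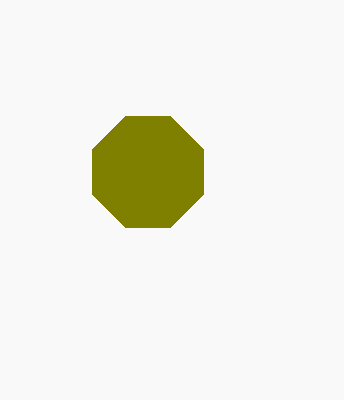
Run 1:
a = 148, b = 172, c = 60, col = 'olive'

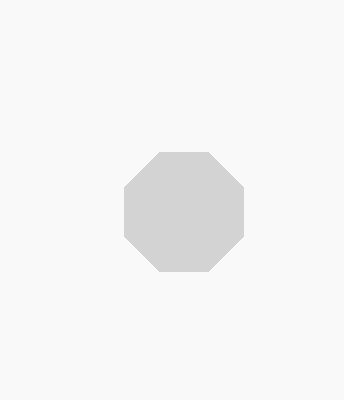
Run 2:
a = 184
b = 212
c = 64
col = 'lightgray'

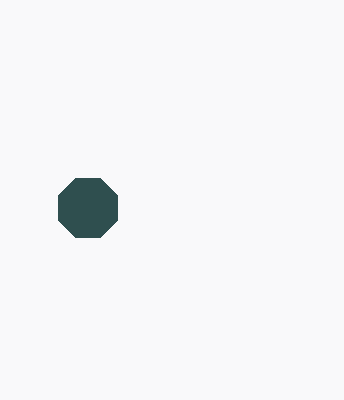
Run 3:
a = 88, b = 208, c = 32, col = 'darkslategray'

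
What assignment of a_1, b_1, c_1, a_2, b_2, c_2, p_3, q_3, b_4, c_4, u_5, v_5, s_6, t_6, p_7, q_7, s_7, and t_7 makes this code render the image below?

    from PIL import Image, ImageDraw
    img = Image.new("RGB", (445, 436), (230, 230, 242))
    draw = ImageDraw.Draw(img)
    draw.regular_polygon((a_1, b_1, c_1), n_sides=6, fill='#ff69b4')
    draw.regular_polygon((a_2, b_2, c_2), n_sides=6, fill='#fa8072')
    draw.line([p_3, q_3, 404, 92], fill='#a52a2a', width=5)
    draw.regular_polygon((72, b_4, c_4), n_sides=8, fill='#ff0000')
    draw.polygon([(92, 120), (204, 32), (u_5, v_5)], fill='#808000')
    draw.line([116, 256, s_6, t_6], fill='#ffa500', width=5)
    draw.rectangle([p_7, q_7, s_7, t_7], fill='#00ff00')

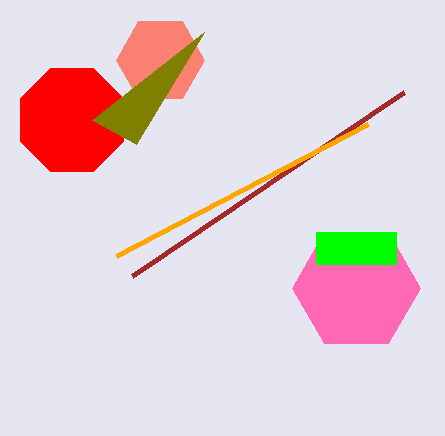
a_1 = 356; b_1 = 288; c_1 = 64; a_2 = 160; b_2 = 60; c_2 = 44; p_3 = 132; q_3 = 276; b_4 = 120; c_4 = 56; u_5 = 136; v_5 = 144; s_6 = 368; t_6 = 124; p_7 = 316; q_7 = 232; s_7 = 396; t_7 = 264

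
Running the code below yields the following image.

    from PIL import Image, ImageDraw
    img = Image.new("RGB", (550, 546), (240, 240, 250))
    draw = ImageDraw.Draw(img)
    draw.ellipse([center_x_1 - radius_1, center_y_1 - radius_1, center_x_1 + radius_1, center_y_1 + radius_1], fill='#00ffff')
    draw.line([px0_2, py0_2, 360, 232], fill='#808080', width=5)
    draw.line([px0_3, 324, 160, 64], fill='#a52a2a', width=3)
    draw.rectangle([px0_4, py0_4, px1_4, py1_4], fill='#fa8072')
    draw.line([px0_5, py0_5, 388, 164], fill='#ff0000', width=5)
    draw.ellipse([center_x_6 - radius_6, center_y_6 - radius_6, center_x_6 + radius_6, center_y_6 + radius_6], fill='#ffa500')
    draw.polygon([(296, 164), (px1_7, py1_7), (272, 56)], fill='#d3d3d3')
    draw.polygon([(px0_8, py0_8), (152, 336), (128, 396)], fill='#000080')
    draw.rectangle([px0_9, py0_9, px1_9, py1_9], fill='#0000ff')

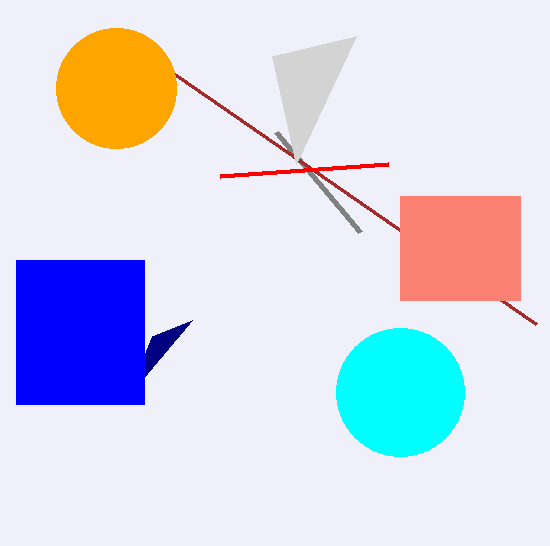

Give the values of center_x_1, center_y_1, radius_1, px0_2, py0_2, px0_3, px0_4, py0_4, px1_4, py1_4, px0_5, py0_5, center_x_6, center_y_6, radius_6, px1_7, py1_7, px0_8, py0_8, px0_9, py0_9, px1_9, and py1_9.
center_x_1 = 400
center_y_1 = 392
radius_1 = 64
px0_2 = 276
py0_2 = 132
px0_3 = 536
px0_4 = 400
py0_4 = 196
px1_4 = 520
py1_4 = 300
px0_5 = 220
py0_5 = 176
center_x_6 = 116
center_y_6 = 88
radius_6 = 60
px1_7 = 356
py1_7 = 36
px0_8 = 192
py0_8 = 320
px0_9 = 16
py0_9 = 260
px1_9 = 144
py1_9 = 404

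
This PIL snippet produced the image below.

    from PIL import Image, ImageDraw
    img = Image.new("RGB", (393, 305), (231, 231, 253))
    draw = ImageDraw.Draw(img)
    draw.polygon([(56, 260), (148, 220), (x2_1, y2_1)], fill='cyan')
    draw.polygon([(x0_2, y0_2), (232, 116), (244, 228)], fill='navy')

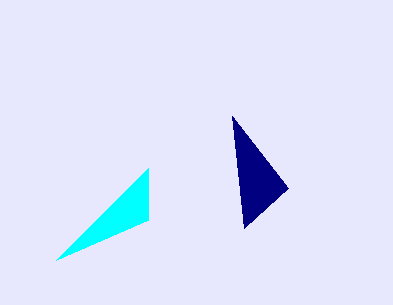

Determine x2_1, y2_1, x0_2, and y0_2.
x2_1 = 148; y2_1 = 168; x0_2 = 288; y0_2 = 188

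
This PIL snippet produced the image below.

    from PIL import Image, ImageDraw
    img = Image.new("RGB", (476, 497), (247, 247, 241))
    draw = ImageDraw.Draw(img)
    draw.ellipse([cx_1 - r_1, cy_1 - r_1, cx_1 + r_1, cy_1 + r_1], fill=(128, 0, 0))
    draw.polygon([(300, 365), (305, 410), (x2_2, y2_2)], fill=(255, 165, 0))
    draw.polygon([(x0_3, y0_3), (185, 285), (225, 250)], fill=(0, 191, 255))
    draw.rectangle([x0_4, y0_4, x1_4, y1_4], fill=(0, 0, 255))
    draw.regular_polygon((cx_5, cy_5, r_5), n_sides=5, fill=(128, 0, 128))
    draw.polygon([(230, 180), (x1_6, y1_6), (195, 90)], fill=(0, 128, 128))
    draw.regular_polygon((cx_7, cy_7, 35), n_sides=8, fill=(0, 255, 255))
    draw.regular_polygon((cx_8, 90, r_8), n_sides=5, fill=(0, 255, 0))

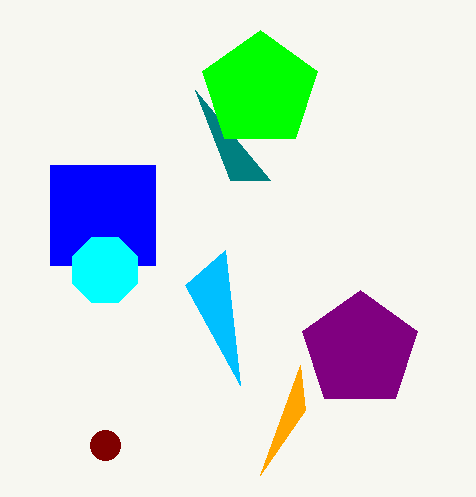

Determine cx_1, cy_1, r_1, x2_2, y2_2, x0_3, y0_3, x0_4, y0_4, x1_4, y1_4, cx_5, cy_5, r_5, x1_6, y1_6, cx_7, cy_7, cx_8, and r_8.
cx_1 = 105
cy_1 = 445
r_1 = 15
x2_2 = 260
y2_2 = 475
x0_3 = 240
y0_3 = 385
x0_4 = 50
y0_4 = 165
x1_4 = 155
y1_4 = 265
cx_5 = 360
cy_5 = 350
r_5 = 60
x1_6 = 270
y1_6 = 180
cx_7 = 105
cy_7 = 270
cx_8 = 260
r_8 = 60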